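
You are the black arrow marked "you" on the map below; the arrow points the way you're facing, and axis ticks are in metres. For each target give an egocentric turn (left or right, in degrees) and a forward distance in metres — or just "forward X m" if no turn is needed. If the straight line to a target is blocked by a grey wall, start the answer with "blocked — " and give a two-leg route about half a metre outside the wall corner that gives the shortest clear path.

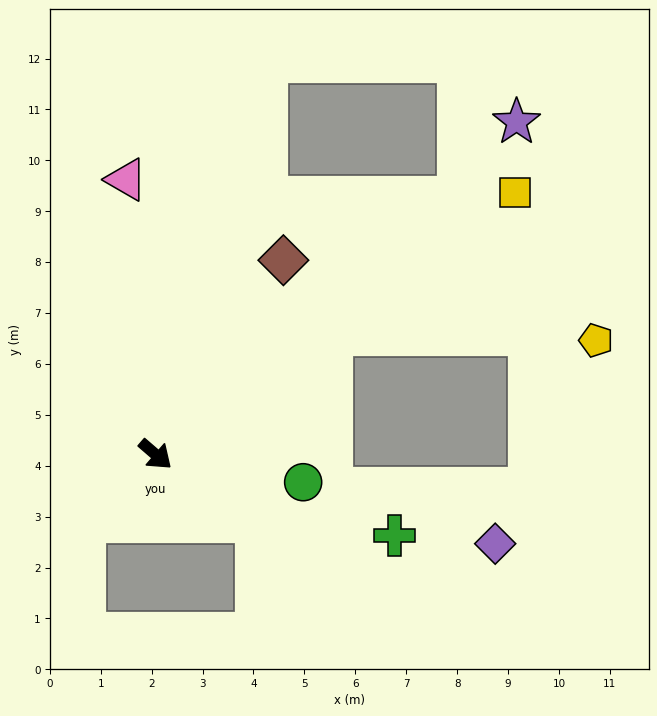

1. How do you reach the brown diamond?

turn left 97°, forward 4.6 m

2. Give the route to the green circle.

turn left 30°, forward 3.0 m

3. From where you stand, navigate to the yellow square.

turn left 77°, forward 8.7 m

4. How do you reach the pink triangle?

turn left 137°, forward 5.4 m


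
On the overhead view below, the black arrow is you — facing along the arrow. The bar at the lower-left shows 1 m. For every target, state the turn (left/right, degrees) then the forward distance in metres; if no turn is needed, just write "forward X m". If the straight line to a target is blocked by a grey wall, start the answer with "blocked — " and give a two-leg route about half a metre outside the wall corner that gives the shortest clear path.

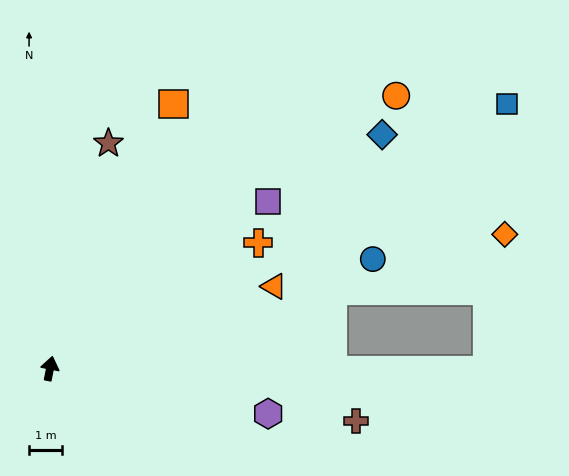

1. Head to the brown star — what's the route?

turn right 3°, forward 7.0 m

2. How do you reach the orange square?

turn right 14°, forward 8.7 m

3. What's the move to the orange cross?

turn right 48°, forward 7.3 m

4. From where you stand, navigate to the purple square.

turn right 41°, forward 8.2 m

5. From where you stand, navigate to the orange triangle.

turn right 59°, forward 7.1 m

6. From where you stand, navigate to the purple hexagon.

turn right 91°, forward 6.7 m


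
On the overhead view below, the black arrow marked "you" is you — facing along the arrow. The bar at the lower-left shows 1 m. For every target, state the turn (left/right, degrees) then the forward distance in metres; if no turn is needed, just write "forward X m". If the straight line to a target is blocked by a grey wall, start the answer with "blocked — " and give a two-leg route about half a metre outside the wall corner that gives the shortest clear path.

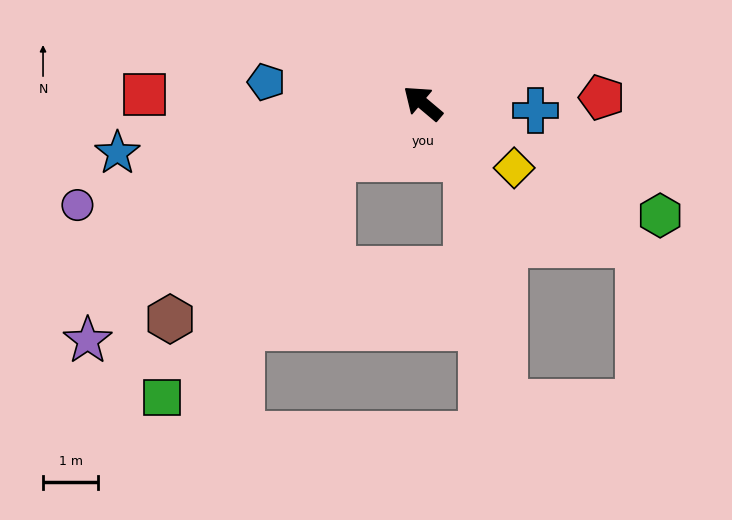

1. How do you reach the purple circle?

turn left 57°, forward 6.5 m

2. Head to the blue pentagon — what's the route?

turn left 32°, forward 2.9 m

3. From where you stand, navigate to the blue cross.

turn right 144°, forward 2.1 m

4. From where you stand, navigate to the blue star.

turn left 49°, forward 5.6 m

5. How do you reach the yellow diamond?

turn right 175°, forward 2.0 m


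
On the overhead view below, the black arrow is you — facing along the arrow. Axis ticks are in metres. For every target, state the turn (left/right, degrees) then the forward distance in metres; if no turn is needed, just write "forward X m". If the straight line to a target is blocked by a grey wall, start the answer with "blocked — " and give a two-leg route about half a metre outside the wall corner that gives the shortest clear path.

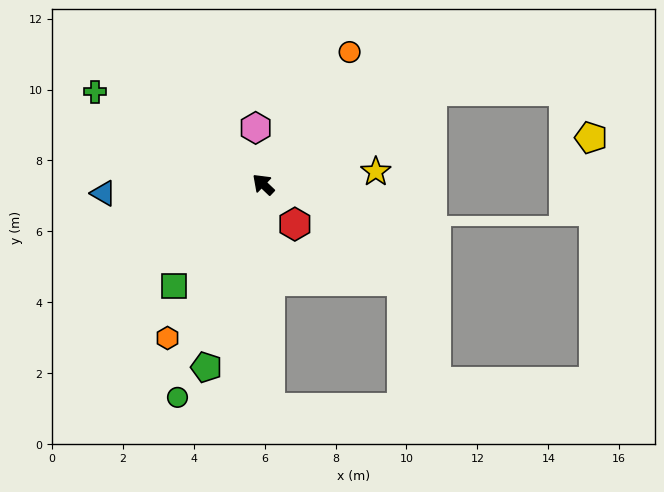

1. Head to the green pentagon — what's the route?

turn left 116°, forward 5.4 m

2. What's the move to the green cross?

turn left 15°, forward 5.4 m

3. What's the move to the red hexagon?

turn left 172°, forward 1.4 m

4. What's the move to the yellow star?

turn right 130°, forward 3.2 m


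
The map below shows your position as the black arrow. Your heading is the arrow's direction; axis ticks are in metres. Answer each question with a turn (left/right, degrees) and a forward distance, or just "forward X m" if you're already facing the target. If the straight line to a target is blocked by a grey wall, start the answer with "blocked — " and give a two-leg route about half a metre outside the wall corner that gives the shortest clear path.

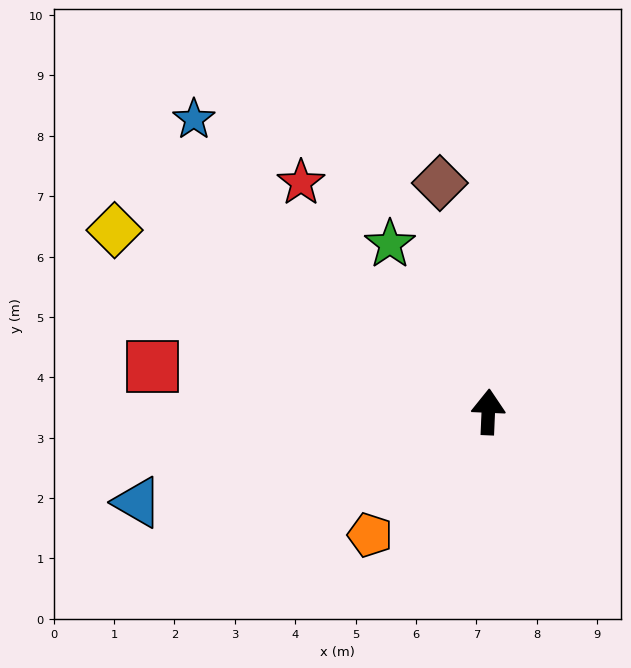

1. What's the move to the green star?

turn left 33°, forward 3.2 m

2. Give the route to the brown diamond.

turn left 14°, forward 3.9 m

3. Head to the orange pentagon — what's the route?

turn left 139°, forward 2.8 m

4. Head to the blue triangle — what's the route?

turn left 107°, forward 6.0 m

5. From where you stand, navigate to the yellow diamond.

turn left 67°, forward 6.9 m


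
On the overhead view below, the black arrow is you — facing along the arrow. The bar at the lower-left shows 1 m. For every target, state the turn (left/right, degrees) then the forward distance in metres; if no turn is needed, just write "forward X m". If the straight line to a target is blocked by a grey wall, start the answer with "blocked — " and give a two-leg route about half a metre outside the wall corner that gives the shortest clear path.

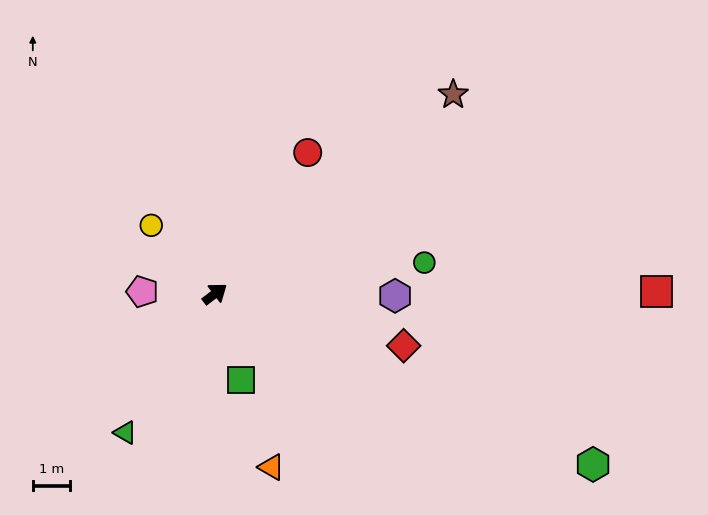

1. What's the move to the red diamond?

turn right 53°, forward 5.3 m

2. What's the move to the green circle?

turn right 29°, forward 5.7 m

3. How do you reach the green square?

turn right 111°, forward 2.4 m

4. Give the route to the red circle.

turn left 19°, forward 4.5 m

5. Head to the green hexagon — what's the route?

turn right 62°, forward 11.1 m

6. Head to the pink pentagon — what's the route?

turn left 141°, forward 2.0 m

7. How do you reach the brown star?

turn left 3°, forward 8.3 m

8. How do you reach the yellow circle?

turn left 96°, forward 2.5 m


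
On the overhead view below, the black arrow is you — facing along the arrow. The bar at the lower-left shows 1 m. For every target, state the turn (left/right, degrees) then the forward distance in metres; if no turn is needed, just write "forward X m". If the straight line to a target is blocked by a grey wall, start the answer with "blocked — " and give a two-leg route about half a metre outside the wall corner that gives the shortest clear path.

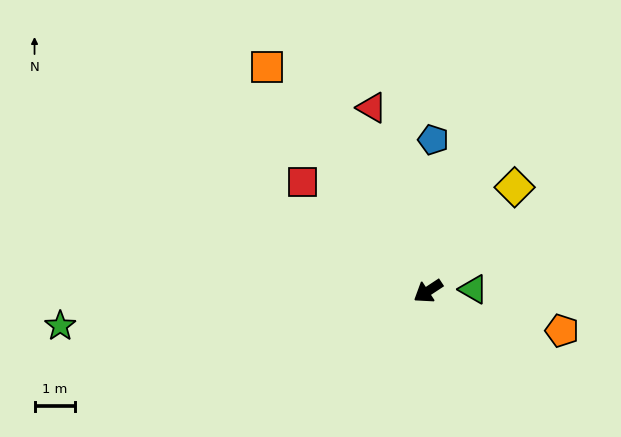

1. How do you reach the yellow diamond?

turn right 163°, forward 3.4 m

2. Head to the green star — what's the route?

turn right 28°, forward 9.2 m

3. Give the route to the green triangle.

turn left 149°, forward 1.1 m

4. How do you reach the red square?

turn right 75°, forward 4.2 m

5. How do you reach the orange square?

turn right 88°, forward 6.9 m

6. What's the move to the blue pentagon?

turn right 125°, forward 3.8 m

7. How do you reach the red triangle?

turn right 106°, forward 4.8 m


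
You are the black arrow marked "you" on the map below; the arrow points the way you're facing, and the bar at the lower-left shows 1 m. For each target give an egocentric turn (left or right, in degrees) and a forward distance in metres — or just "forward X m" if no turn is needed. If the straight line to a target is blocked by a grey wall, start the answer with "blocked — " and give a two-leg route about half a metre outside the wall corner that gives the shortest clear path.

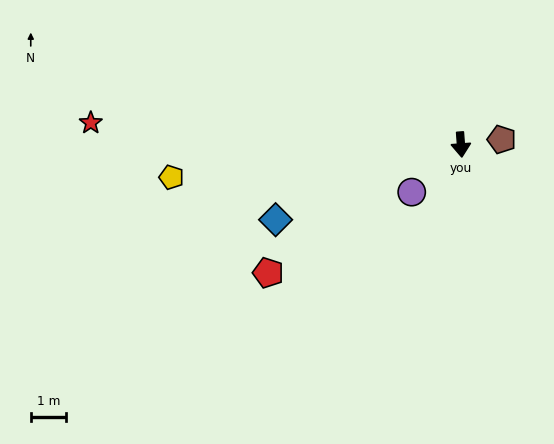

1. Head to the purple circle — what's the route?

turn right 50°, forward 1.9 m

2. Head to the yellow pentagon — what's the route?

turn right 88°, forward 8.3 m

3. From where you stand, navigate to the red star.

turn right 98°, forward 10.6 m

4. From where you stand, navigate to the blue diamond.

turn right 72°, forward 5.7 m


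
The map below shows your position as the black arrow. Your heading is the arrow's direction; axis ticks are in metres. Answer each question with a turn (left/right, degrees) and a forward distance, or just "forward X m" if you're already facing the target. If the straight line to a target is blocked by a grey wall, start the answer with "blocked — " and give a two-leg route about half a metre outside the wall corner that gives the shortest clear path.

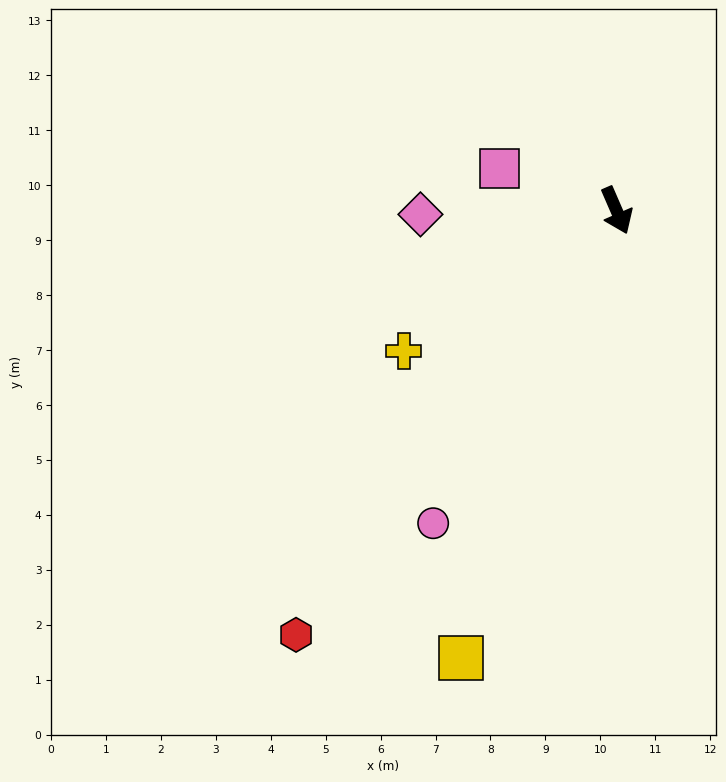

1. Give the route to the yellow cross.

turn right 80°, forward 4.6 m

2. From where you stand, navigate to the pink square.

turn right 133°, forward 2.3 m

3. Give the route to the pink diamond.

turn right 112°, forward 3.6 m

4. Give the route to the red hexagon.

turn right 61°, forward 9.7 m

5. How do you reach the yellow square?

turn right 43°, forward 8.6 m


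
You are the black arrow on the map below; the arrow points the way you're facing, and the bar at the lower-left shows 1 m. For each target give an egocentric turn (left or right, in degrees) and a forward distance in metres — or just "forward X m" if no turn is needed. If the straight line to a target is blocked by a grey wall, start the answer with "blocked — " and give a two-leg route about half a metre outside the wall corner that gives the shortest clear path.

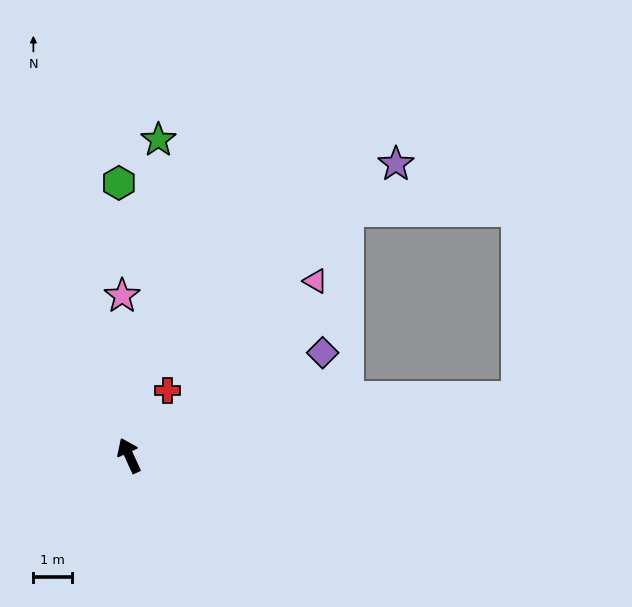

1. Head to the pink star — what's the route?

turn right 22°, forward 4.2 m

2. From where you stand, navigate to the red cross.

turn right 55°, forward 2.0 m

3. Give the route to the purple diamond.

turn right 87°, forward 5.7 m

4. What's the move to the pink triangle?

turn right 71°, forward 6.6 m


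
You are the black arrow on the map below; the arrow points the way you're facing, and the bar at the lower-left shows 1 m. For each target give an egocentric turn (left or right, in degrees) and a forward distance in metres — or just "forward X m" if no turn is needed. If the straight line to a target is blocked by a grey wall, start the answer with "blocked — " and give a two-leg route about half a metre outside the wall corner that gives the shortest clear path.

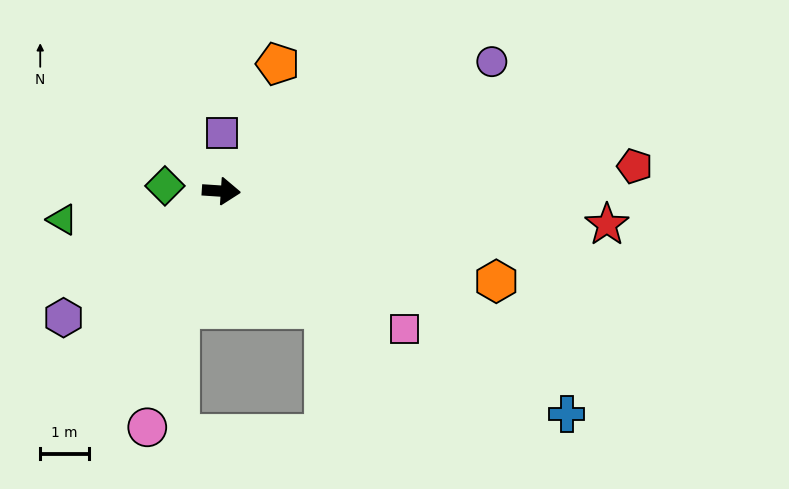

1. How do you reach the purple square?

turn left 93°, forward 1.2 m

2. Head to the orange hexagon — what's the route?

turn right 14°, forward 5.9 m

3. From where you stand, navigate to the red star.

forward 7.9 m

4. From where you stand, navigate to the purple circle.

turn left 29°, forward 6.2 m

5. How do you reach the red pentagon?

turn left 7°, forward 8.5 m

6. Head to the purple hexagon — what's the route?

turn right 137°, forward 4.1 m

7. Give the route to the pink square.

turn right 33°, forward 4.7 m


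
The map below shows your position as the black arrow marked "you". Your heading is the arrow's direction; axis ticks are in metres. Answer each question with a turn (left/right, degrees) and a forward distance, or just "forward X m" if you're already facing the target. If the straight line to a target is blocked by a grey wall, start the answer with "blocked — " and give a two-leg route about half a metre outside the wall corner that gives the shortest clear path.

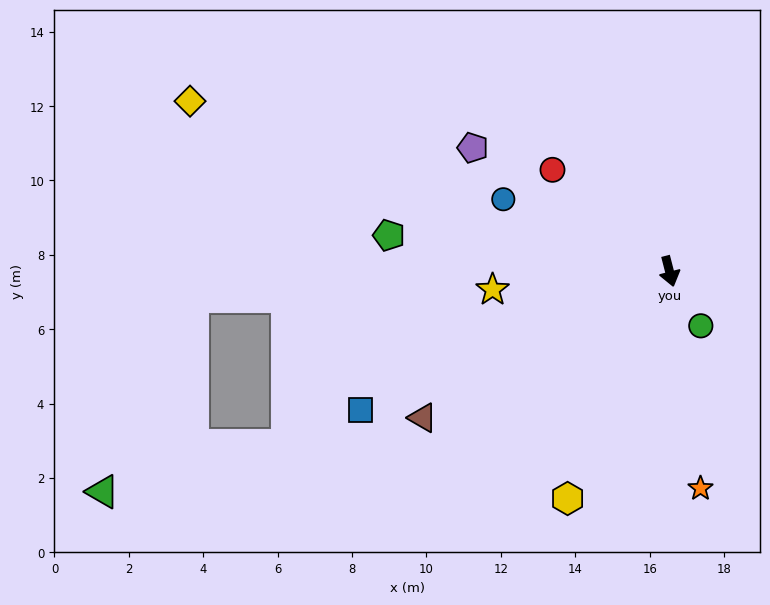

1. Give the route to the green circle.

turn left 16°, forward 1.7 m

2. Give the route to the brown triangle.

turn right 74°, forward 7.7 m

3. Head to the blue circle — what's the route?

turn right 128°, forward 4.9 m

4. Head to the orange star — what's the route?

turn right 6°, forward 5.9 m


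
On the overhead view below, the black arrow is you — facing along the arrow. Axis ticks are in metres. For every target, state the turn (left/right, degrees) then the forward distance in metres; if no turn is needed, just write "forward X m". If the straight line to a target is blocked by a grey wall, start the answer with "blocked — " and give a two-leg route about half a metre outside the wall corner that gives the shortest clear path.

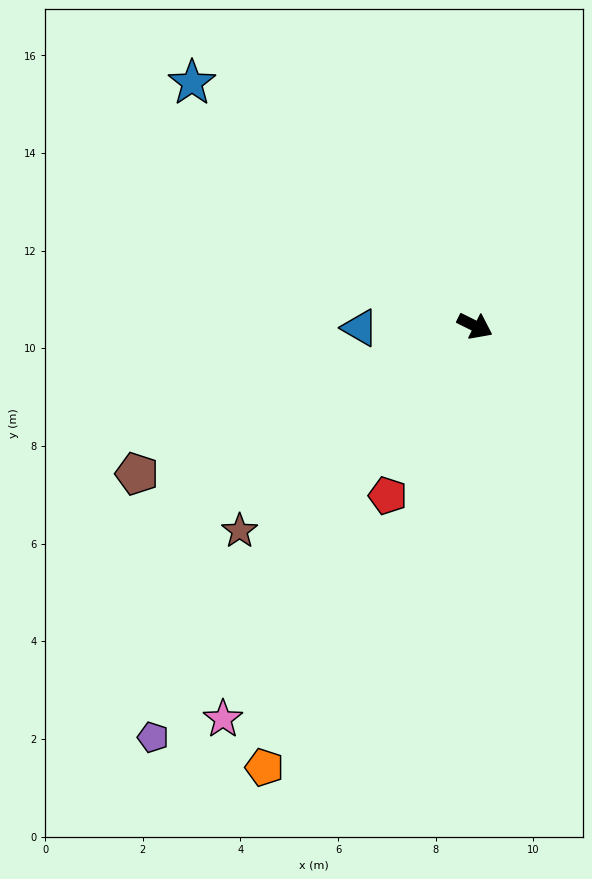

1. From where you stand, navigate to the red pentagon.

turn right 91°, forward 3.9 m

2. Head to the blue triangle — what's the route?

turn right 153°, forward 2.4 m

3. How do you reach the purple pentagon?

turn right 102°, forward 10.7 m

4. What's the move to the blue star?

turn left 166°, forward 7.6 m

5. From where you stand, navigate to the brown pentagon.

turn right 130°, forward 7.6 m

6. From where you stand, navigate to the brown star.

turn right 113°, forward 6.4 m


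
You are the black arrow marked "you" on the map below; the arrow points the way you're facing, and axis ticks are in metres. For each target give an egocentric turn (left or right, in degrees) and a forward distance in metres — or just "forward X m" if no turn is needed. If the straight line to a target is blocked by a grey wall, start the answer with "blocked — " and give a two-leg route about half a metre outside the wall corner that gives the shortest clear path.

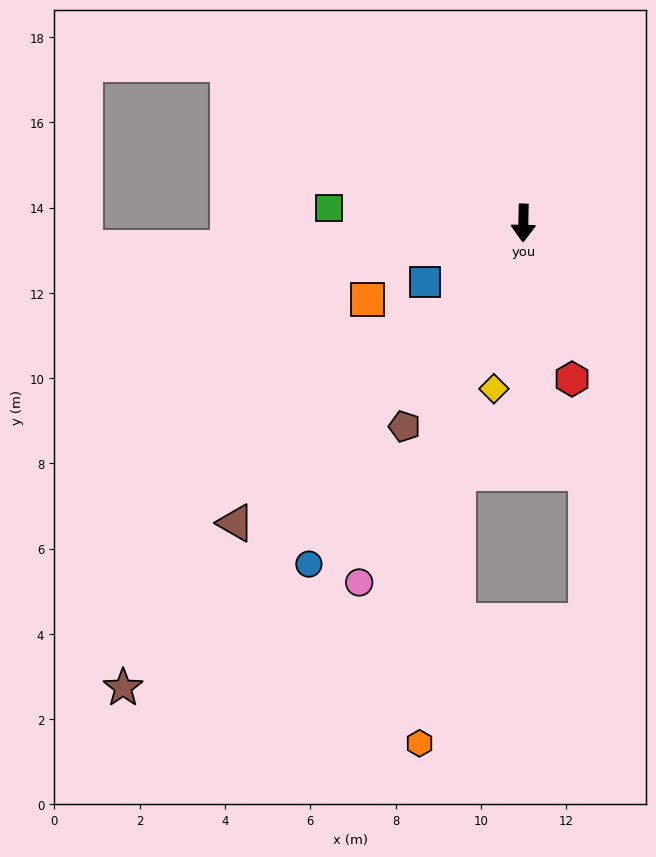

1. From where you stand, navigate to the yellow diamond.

turn right 9°, forward 3.9 m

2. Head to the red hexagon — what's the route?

turn left 18°, forward 3.8 m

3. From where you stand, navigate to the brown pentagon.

turn right 29°, forward 5.5 m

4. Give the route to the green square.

turn right 93°, forward 4.6 m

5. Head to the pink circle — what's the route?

turn right 23°, forward 9.3 m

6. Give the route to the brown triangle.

turn right 43°, forward 9.7 m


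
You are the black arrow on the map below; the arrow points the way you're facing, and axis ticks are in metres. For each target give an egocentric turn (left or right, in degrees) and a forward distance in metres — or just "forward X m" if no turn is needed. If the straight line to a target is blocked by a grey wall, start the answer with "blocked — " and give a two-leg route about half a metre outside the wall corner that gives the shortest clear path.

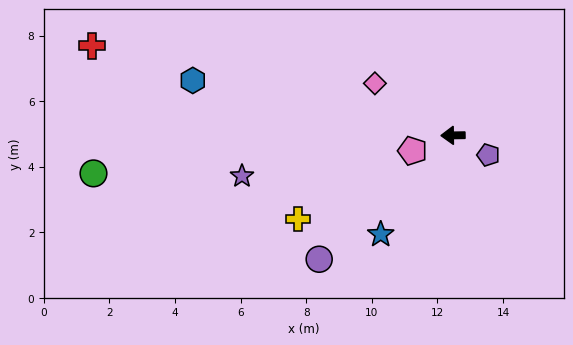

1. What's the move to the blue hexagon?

turn right 13°, forward 8.1 m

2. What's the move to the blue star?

turn left 53°, forward 3.7 m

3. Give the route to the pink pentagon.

turn left 20°, forward 1.3 m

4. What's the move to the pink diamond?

turn right 35°, forward 2.9 m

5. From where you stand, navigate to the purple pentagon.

turn left 150°, forward 1.2 m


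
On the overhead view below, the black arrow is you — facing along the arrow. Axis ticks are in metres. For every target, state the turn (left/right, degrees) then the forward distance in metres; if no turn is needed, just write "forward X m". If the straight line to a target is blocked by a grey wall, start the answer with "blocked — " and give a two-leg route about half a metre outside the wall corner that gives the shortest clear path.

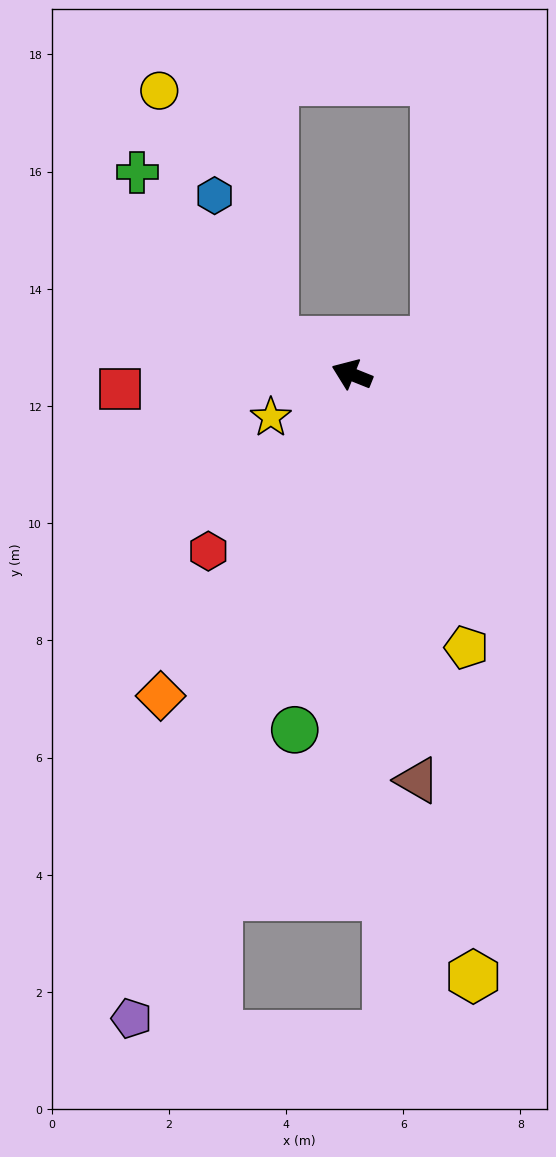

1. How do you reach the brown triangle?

turn left 121°, forward 7.0 m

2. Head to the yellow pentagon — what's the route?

turn left 135°, forward 5.1 m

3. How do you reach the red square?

turn left 25°, forward 4.0 m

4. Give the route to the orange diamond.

turn left 81°, forward 6.4 m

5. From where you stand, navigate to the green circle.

turn left 103°, forward 6.1 m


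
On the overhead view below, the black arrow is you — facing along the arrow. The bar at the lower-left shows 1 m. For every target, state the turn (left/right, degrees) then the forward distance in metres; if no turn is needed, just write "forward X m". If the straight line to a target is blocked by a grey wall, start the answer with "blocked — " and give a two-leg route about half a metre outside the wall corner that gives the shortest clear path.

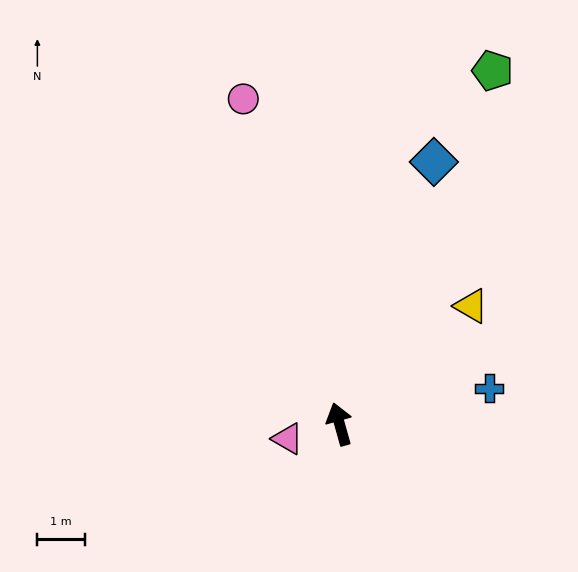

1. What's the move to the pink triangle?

turn left 90°, forward 1.1 m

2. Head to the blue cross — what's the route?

turn right 92°, forward 3.3 m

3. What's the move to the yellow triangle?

turn right 64°, forward 3.7 m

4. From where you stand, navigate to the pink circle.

forward 7.2 m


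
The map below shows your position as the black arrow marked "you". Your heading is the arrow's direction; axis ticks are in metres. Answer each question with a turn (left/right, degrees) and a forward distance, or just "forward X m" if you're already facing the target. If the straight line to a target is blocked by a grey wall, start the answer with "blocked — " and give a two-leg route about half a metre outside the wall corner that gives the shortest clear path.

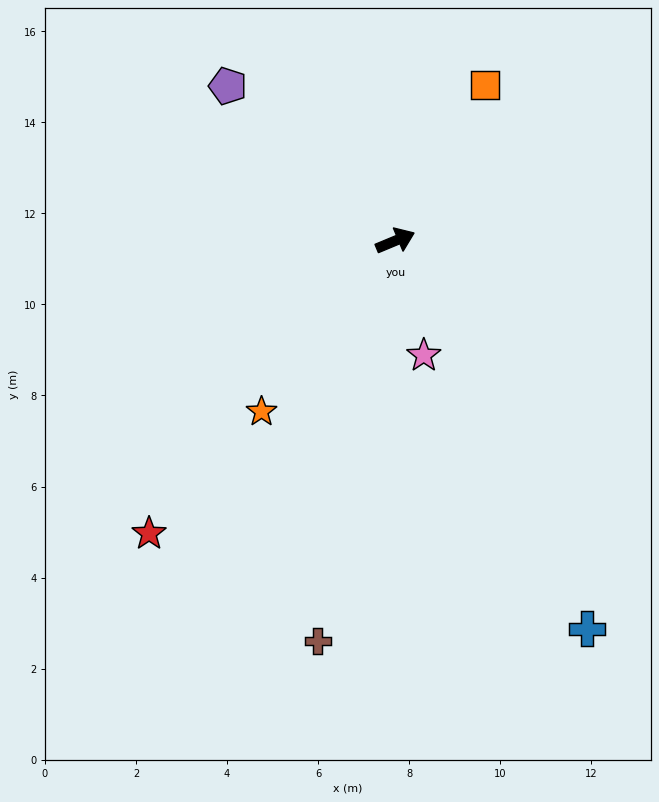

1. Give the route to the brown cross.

turn right 124°, forward 9.0 m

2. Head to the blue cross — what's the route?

turn right 86°, forward 9.5 m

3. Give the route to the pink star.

turn right 99°, forward 2.6 m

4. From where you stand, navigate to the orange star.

turn right 151°, forward 4.8 m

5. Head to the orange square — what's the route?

turn left 38°, forward 4.0 m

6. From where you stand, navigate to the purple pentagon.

turn left 115°, forward 5.0 m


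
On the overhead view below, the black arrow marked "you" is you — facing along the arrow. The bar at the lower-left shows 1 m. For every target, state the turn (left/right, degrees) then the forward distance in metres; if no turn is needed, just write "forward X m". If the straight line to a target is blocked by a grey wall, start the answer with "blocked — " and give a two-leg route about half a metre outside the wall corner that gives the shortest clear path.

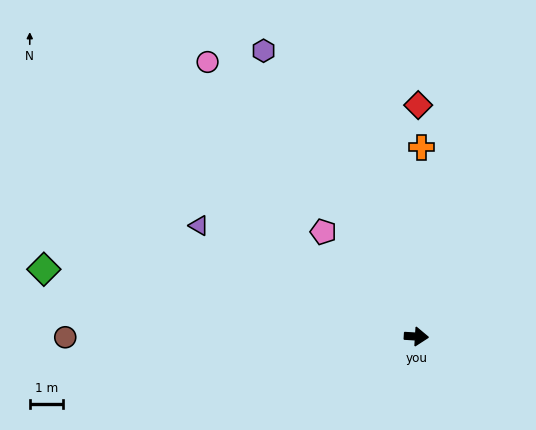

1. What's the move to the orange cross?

turn left 92°, forward 5.6 m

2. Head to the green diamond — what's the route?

turn left 173°, forward 11.3 m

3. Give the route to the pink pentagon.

turn left 135°, forward 4.2 m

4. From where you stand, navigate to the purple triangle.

turn left 156°, forward 7.3 m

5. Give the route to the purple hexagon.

turn left 122°, forward 9.6 m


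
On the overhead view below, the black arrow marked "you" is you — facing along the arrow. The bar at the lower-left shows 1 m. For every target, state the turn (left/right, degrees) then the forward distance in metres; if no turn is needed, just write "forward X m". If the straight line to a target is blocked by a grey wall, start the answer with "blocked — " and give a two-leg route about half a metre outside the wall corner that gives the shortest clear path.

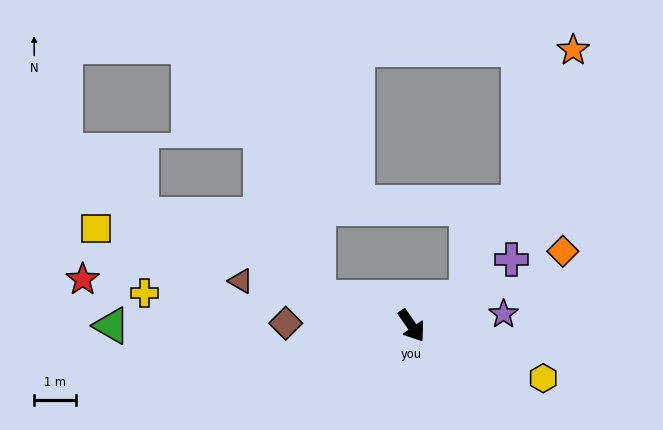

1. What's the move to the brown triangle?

turn right 139°, forward 4.2 m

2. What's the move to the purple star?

turn left 62°, forward 2.2 m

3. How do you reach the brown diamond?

turn right 126°, forward 3.0 m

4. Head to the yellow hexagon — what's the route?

turn left 33°, forward 3.4 m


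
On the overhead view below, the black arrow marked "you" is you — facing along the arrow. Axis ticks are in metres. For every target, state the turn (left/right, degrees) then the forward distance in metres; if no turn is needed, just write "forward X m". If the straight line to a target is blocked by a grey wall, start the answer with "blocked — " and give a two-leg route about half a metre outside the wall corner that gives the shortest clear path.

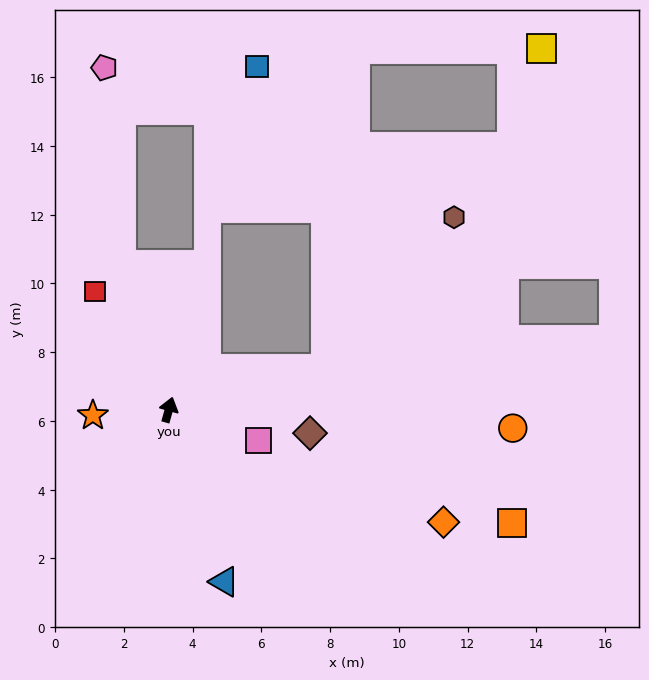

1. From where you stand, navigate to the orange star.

turn left 110°, forward 2.2 m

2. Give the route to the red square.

turn left 48°, forward 4.1 m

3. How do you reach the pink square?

turn right 93°, forward 2.8 m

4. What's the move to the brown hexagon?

blocked — turn right 60°, forward 4.7 m, then turn left 35°, forward 5.8 m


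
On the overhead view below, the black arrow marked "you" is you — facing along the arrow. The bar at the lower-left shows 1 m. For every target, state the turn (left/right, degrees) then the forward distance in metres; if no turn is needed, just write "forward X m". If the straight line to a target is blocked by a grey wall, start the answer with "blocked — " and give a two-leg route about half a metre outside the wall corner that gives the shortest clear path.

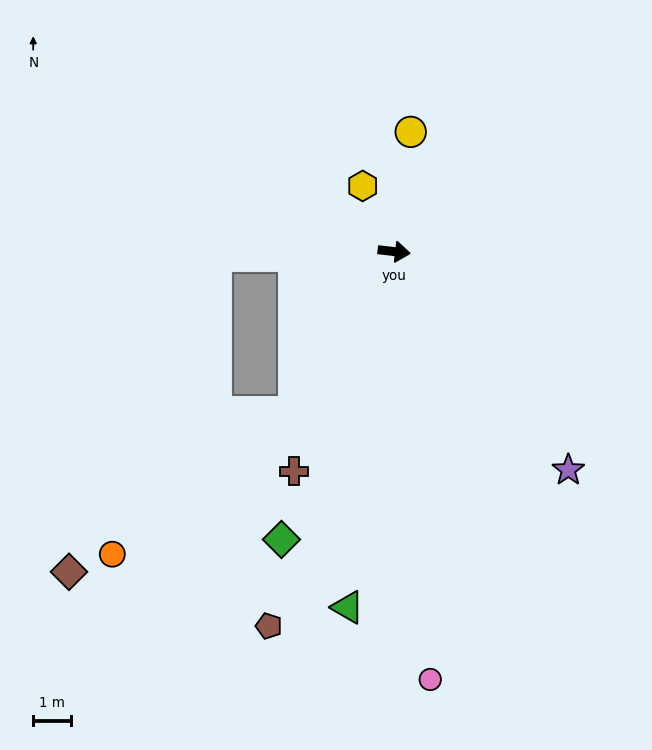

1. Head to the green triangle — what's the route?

turn right 91°, forward 9.6 m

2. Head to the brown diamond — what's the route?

blocked — turn right 172°, forward 4.8 m, then turn left 64°, forward 9.3 m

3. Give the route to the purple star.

turn right 45°, forward 7.5 m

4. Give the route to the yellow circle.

turn left 89°, forward 3.2 m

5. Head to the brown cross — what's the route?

turn right 108°, forward 6.5 m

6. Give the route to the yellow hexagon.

turn left 122°, forward 1.9 m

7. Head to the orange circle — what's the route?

blocked — turn right 115°, forward 5.1 m, then turn right 20°, forward 6.2 m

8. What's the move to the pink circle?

turn right 79°, forward 11.5 m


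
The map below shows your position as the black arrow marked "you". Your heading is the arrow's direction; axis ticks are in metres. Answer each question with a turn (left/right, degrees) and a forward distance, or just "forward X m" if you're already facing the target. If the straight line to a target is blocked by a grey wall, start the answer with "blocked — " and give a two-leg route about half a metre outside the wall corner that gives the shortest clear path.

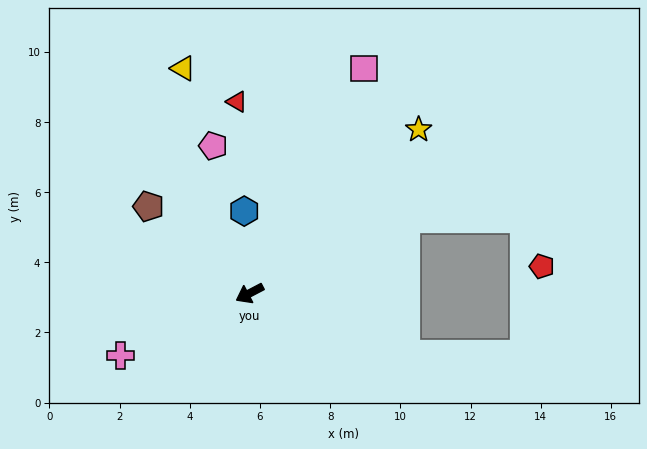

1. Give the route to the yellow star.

turn right 164°, forward 6.7 m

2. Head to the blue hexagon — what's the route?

turn right 114°, forward 2.3 m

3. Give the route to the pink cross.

forward 4.1 m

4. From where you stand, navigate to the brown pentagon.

turn right 68°, forward 3.8 m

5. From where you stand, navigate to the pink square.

turn right 145°, forward 7.2 m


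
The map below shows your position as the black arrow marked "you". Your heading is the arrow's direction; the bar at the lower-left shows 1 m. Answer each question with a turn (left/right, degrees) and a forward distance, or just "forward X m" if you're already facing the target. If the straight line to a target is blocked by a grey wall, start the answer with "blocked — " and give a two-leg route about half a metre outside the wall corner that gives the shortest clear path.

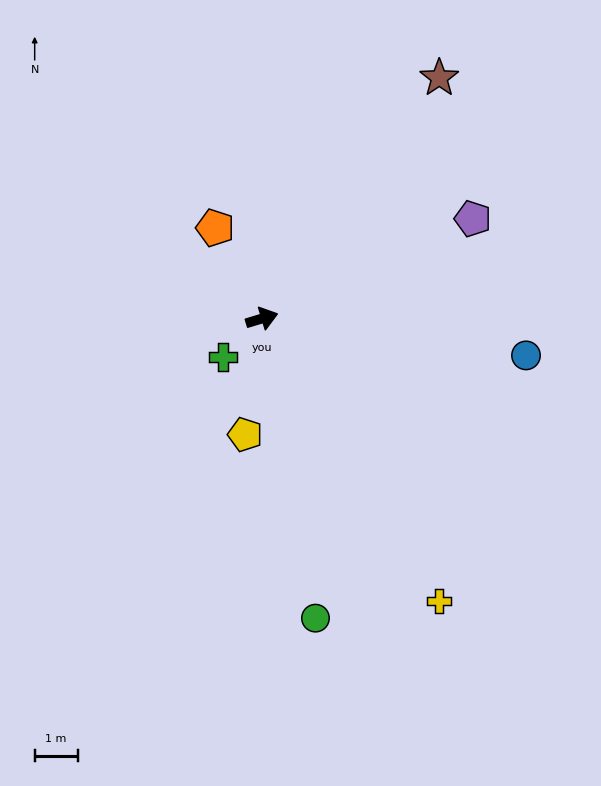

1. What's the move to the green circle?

turn right 97°, forward 7.1 m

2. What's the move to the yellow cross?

turn right 75°, forward 7.8 m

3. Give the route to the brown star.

turn left 37°, forward 7.0 m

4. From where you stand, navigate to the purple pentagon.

turn left 9°, forward 5.4 m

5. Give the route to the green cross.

turn right 152°, forward 1.3 m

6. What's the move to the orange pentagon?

turn left 100°, forward 2.4 m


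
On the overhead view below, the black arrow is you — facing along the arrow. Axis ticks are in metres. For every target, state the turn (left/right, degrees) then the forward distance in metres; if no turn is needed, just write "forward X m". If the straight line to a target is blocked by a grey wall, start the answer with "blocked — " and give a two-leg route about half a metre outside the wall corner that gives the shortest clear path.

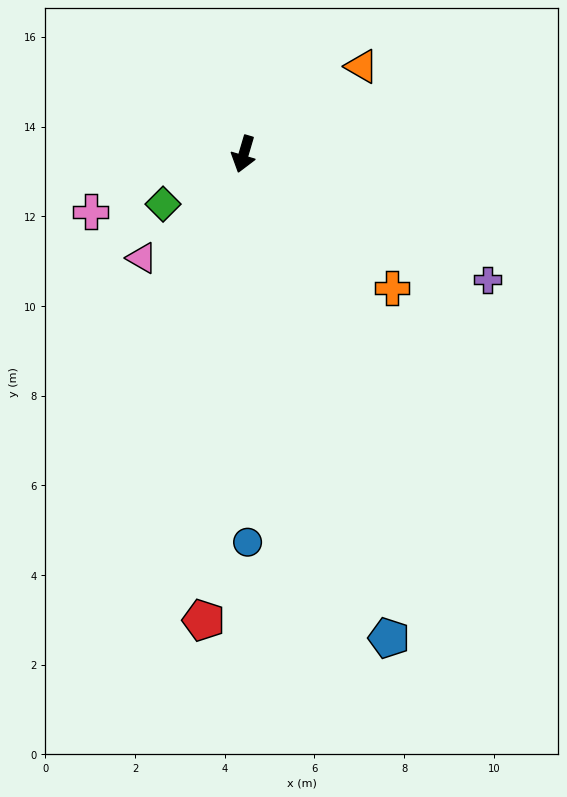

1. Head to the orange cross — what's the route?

turn left 64°, forward 4.5 m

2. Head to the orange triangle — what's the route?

turn left 143°, forward 3.3 m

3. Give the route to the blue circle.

turn left 17°, forward 8.7 m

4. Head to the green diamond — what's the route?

turn right 42°, forward 2.1 m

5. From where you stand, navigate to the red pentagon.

turn left 12°, forward 10.4 m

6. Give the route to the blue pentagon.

turn left 33°, forward 11.3 m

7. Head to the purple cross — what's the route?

turn left 79°, forward 6.1 m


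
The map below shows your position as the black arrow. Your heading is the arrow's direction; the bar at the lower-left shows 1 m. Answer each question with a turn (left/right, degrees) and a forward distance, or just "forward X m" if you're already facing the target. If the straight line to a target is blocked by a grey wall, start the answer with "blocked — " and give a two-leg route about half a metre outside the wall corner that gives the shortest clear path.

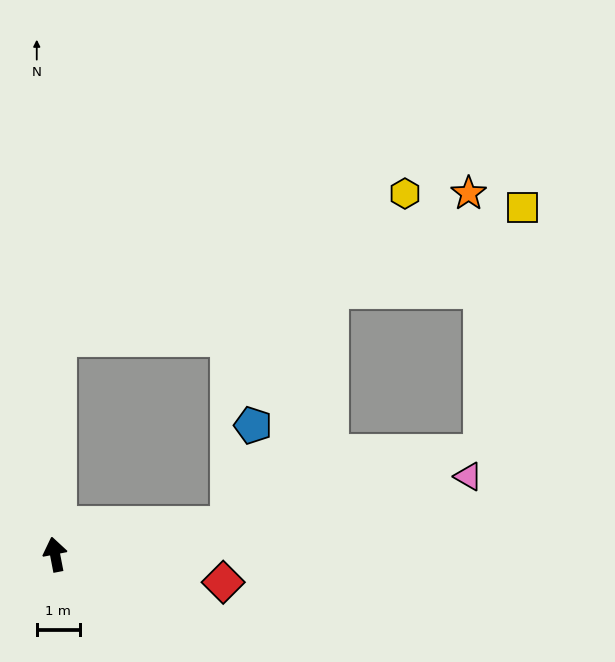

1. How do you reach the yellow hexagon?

blocked — turn right 12°, forward 5.0 m, then turn right 66°, forward 8.7 m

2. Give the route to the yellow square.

blocked — turn right 12°, forward 5.0 m, then turn right 73°, forward 11.1 m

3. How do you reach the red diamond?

turn right 110°, forward 3.9 m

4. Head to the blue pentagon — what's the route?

blocked — turn right 91°, forward 4.1 m, then turn left 66°, forward 2.4 m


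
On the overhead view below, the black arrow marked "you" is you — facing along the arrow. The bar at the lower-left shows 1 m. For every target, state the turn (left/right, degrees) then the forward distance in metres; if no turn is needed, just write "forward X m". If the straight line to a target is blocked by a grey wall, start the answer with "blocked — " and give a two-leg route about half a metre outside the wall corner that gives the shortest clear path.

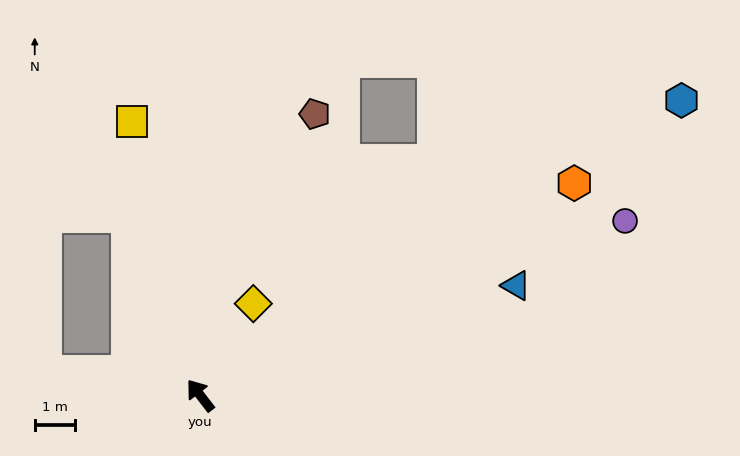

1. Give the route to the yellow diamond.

turn right 68°, forward 2.6 m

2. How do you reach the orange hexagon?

turn right 98°, forward 10.7 m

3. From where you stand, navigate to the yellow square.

turn right 24°, forward 7.0 m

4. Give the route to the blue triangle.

turn right 108°, forward 8.3 m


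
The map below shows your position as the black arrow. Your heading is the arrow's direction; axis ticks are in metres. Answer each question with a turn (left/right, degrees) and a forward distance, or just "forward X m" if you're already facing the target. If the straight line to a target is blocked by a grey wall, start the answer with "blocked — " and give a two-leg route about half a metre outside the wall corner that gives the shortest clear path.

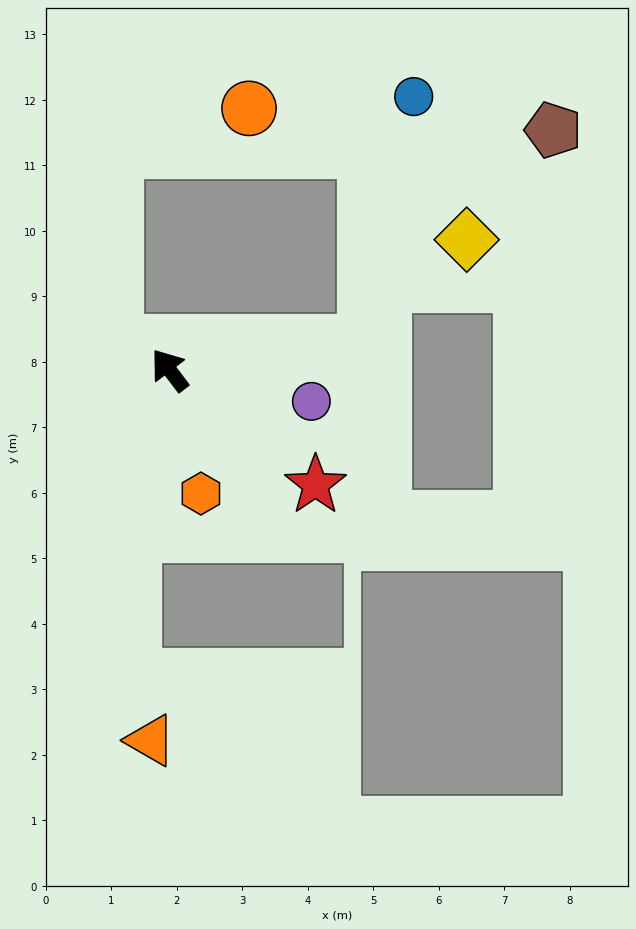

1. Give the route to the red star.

turn right 165°, forward 2.8 m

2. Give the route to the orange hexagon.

turn left 157°, forward 1.9 m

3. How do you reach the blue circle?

blocked — turn right 119°, forward 3.0 m, then turn left 71°, forward 3.8 m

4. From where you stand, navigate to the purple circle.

turn right 140°, forward 2.2 m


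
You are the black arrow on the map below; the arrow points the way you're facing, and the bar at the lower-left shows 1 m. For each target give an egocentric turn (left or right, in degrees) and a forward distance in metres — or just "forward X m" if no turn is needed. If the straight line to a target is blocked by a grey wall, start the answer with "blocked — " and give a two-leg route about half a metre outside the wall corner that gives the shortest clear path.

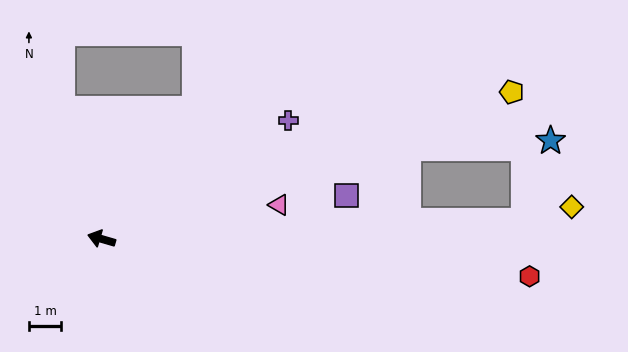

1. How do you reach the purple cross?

turn right 131°, forward 6.8 m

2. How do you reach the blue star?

blocked — turn right 147°, forward 9.9 m, then turn right 14°, forward 4.4 m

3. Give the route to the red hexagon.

turn right 169°, forward 13.2 m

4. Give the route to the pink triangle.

turn right 153°, forward 5.6 m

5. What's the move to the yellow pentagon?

turn right 144°, forward 13.4 m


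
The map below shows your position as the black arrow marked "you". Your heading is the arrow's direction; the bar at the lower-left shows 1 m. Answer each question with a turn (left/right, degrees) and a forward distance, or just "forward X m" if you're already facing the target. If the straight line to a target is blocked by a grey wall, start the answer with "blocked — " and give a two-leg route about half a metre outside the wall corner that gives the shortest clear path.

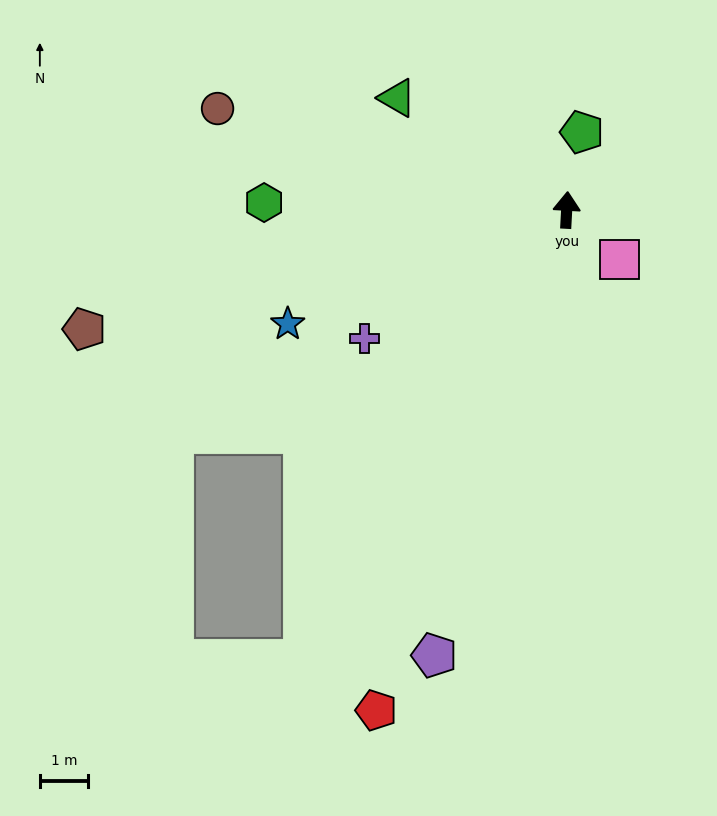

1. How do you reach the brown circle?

turn left 77°, forward 7.6 m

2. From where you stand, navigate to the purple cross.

turn left 126°, forward 5.0 m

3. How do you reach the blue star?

turn left 115°, forward 6.3 m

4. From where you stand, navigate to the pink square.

turn right 130°, forward 1.5 m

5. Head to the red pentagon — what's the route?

turn left 162°, forward 11.1 m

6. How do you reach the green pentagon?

turn right 8°, forward 1.6 m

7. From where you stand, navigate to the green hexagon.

turn left 92°, forward 6.3 m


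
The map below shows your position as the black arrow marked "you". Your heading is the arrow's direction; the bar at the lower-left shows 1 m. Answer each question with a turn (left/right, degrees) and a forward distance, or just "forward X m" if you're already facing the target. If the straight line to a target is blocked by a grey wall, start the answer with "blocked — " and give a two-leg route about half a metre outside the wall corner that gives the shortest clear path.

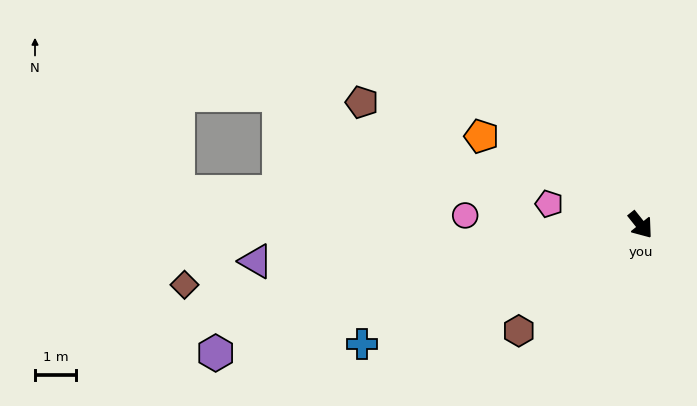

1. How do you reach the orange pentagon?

turn right 158°, forward 4.5 m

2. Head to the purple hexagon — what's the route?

turn right 112°, forward 10.9 m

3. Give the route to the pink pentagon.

turn right 142°, forward 2.3 m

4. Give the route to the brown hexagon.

turn right 88°, forward 4.0 m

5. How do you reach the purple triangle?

turn right 123°, forward 9.5 m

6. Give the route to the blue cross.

turn right 105°, forward 7.4 m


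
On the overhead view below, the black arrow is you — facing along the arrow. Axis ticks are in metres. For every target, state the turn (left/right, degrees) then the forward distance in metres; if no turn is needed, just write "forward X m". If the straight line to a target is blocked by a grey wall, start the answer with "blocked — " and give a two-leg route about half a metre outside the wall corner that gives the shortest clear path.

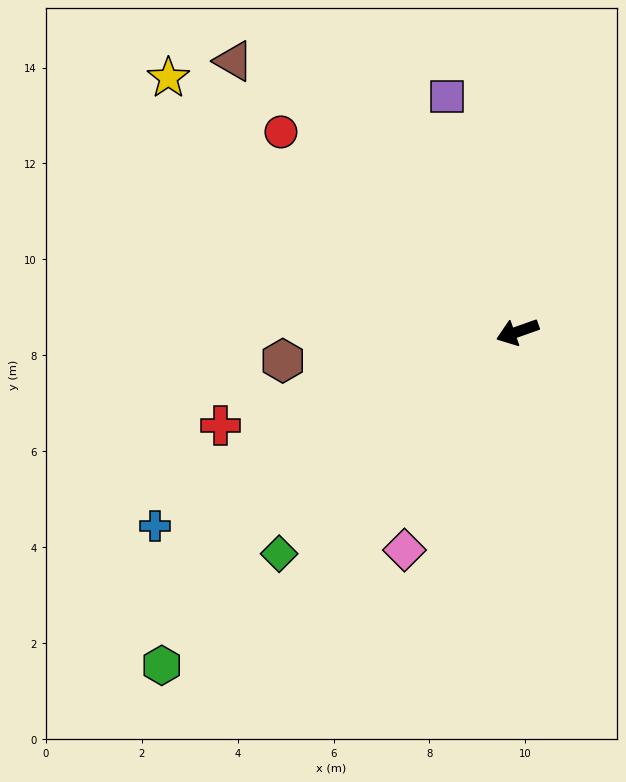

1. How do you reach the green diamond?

turn left 24°, forward 6.8 m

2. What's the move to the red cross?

forward 6.5 m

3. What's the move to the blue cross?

turn left 9°, forward 8.6 m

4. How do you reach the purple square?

turn right 93°, forward 5.1 m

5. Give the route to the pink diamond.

turn left 43°, forward 5.1 m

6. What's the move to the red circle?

turn right 60°, forward 6.5 m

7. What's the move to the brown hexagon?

turn right 12°, forward 4.9 m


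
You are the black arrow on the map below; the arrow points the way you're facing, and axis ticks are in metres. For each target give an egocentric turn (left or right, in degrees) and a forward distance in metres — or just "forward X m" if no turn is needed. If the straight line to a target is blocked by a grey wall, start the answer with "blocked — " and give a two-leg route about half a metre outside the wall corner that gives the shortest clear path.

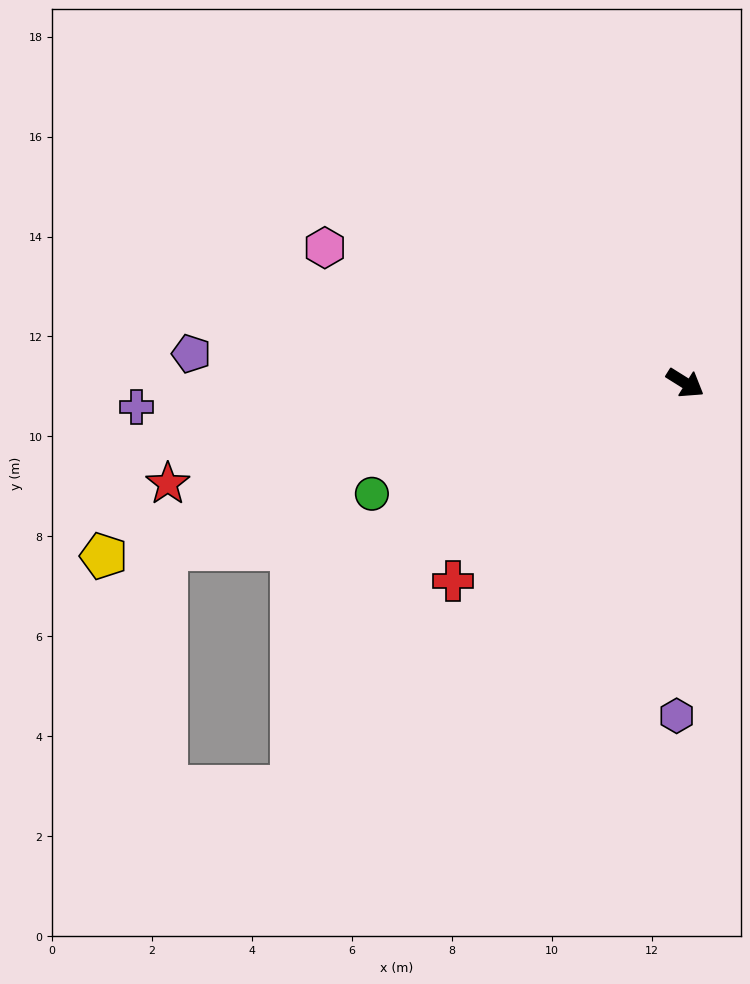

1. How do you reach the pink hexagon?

turn right 169°, forward 7.7 m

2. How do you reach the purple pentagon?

turn right 151°, forward 9.9 m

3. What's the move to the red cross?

turn right 108°, forward 6.1 m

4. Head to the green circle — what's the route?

turn right 129°, forward 6.7 m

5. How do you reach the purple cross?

turn right 146°, forward 11.0 m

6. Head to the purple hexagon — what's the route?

turn right 59°, forward 6.7 m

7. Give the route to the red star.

turn right 137°, forward 10.6 m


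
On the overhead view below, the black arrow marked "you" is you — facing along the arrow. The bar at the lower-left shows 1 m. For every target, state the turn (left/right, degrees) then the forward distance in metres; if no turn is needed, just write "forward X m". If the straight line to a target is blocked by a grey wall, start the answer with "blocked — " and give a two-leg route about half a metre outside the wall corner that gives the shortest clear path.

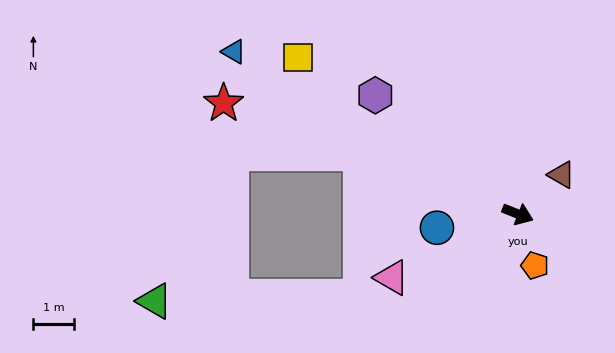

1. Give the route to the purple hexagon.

turn left 162°, forward 4.6 m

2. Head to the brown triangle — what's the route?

turn left 64°, forward 1.4 m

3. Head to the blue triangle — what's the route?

turn left 172°, forward 8.1 m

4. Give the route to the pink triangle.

turn right 132°, forward 3.5 m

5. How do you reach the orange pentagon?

turn right 50°, forward 1.3 m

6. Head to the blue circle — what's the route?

turn right 149°, forward 2.0 m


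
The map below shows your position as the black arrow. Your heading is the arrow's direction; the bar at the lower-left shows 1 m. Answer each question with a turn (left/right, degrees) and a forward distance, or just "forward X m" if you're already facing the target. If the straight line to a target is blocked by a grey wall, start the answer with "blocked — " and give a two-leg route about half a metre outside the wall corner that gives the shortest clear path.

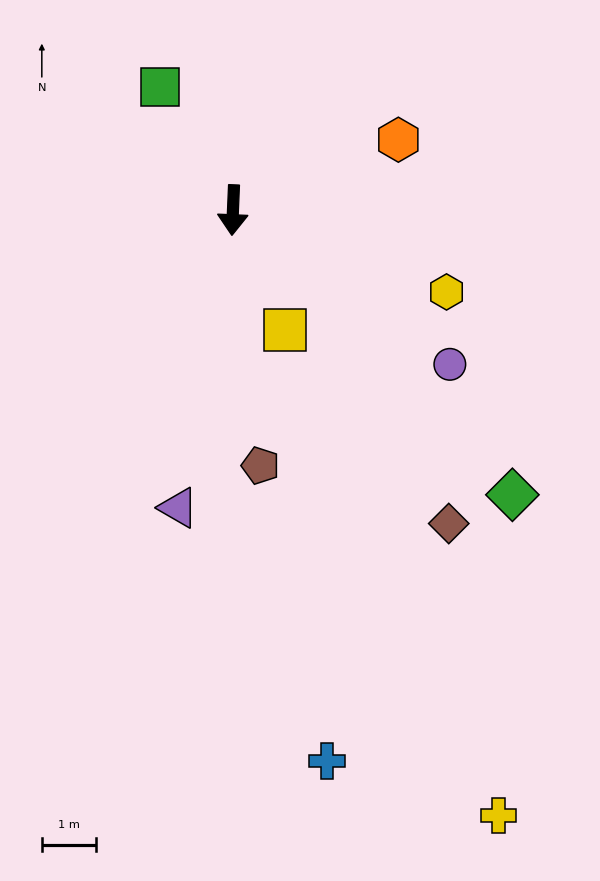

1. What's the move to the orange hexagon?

turn left 115°, forward 3.3 m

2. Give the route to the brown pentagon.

turn left 9°, forward 4.7 m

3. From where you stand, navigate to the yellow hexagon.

turn left 71°, forward 4.2 m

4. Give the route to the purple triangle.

turn right 8°, forward 5.6 m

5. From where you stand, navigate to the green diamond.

turn left 47°, forward 7.3 m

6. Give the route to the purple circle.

turn left 57°, forward 4.9 m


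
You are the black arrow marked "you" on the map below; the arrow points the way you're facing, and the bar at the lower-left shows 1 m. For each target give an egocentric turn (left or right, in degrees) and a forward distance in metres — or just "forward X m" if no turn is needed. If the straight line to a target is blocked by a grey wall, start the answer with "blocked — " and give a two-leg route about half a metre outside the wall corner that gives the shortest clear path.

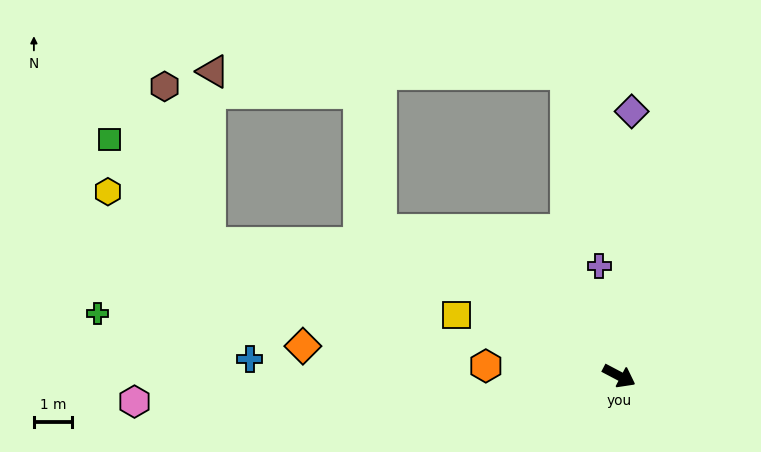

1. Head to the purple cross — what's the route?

turn left 128°, forward 2.9 m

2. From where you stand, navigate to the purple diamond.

turn left 115°, forward 6.9 m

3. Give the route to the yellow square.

turn right 173°, forward 4.5 m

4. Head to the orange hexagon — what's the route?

turn right 157°, forward 3.5 m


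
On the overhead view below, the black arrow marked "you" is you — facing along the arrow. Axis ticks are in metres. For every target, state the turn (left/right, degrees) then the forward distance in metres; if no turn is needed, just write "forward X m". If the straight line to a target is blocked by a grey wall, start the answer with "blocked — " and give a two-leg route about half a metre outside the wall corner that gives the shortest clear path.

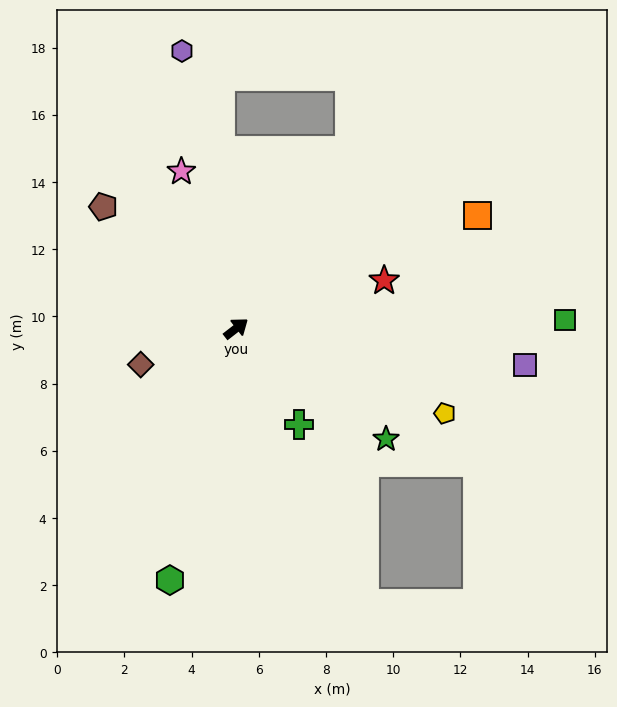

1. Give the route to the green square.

turn right 36°, forward 9.8 m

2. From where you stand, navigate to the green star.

turn right 74°, forward 5.5 m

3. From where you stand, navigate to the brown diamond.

turn left 163°, forward 3.0 m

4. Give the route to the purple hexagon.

turn left 63°, forward 8.4 m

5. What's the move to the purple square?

turn right 45°, forward 8.7 m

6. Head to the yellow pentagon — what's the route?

turn right 60°, forward 6.7 m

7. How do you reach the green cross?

turn right 95°, forward 3.4 m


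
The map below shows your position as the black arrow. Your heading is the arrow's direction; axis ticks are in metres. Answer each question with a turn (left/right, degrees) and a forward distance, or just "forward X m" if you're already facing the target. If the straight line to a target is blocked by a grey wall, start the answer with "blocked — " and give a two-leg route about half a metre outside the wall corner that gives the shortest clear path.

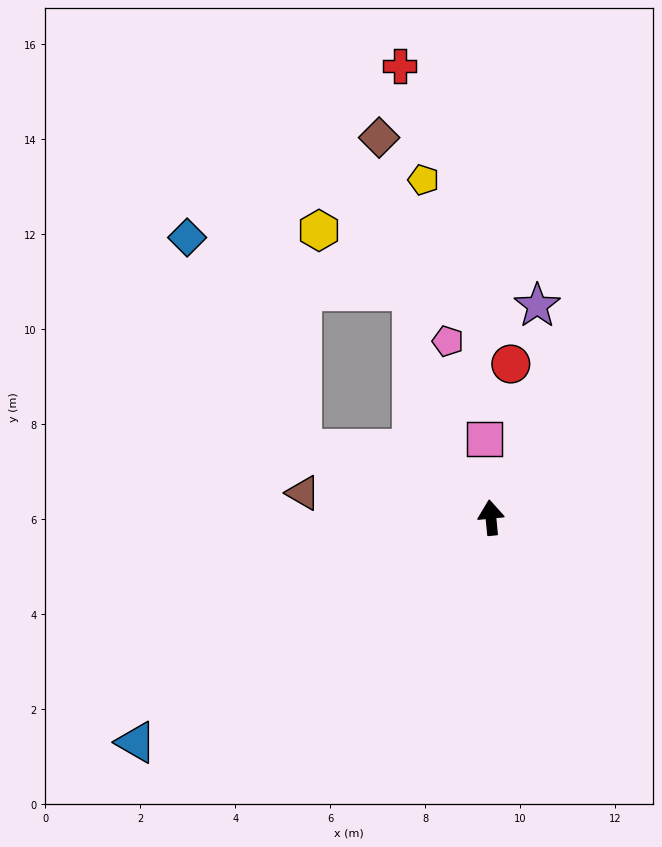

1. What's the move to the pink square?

forward 1.7 m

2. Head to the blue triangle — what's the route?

turn left 117°, forward 8.8 m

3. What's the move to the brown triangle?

turn left 77°, forward 4.0 m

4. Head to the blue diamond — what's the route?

blocked — turn left 65°, forward 4.2 m, then turn right 42°, forward 5.1 m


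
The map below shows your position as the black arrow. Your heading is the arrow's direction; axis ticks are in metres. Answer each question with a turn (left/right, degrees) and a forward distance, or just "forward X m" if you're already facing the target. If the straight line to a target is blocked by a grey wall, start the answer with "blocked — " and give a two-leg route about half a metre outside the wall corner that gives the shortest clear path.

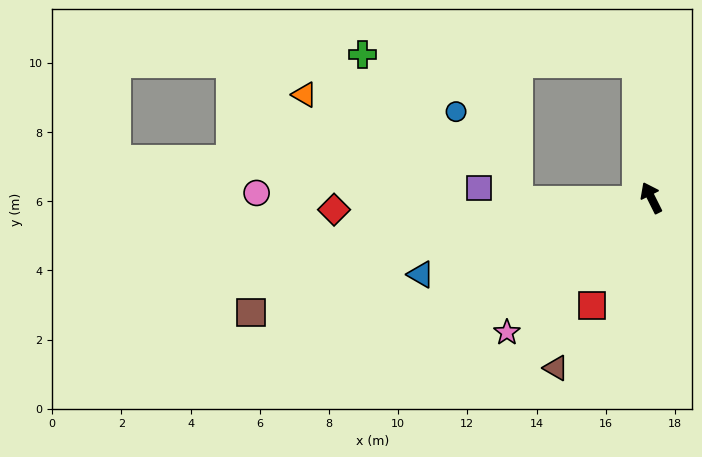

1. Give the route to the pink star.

turn left 106°, forward 5.7 m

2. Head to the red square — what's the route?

turn left 125°, forward 3.6 m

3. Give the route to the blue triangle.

turn left 82°, forward 7.0 m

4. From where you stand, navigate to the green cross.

blocked — turn right 20°, forward 3.9 m, then turn left 81°, forward 7.9 m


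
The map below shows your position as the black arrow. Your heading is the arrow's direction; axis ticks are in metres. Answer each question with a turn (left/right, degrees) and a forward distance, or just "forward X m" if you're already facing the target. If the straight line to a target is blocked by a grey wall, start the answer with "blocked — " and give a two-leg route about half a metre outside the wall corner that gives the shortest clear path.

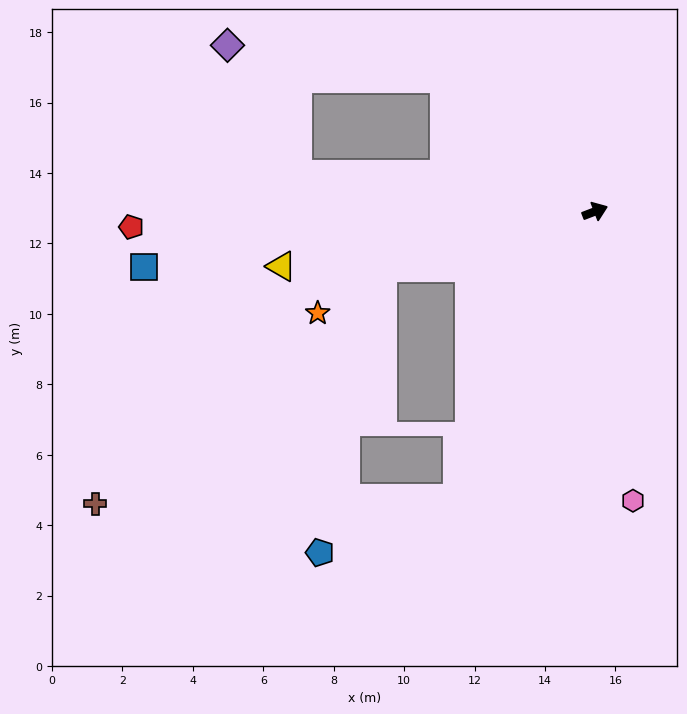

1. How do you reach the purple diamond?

blocked — turn left 117°, forward 5.7 m, then turn left 33°, forward 6.2 m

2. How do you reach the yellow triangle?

turn left 169°, forward 9.0 m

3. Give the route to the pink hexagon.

turn right 104°, forward 8.3 m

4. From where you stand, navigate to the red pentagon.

turn left 161°, forward 13.2 m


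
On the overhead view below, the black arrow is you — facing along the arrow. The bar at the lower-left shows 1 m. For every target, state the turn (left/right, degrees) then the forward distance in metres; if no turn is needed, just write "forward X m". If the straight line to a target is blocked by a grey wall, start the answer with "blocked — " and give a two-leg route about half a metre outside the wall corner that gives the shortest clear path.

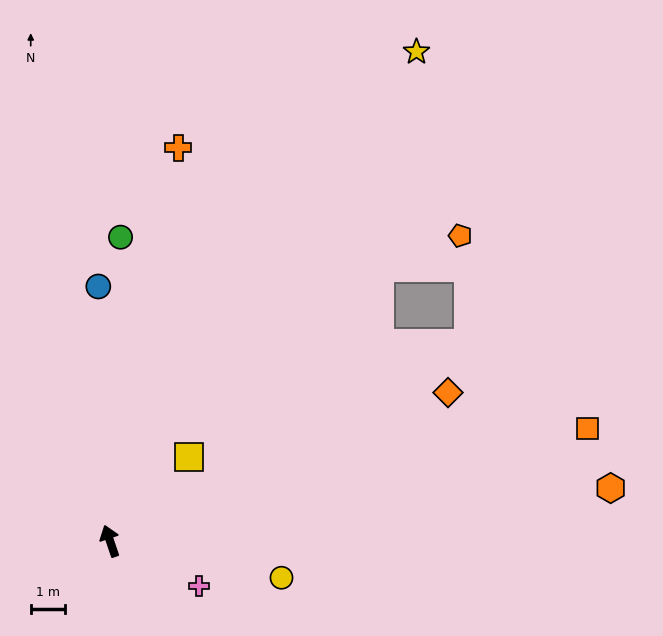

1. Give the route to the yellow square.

turn right 62°, forward 3.3 m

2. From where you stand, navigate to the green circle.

turn right 21°, forward 8.8 m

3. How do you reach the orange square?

turn right 95°, forward 14.2 m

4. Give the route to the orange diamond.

turn right 85°, forward 10.7 m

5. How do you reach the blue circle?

turn right 16°, forward 7.4 m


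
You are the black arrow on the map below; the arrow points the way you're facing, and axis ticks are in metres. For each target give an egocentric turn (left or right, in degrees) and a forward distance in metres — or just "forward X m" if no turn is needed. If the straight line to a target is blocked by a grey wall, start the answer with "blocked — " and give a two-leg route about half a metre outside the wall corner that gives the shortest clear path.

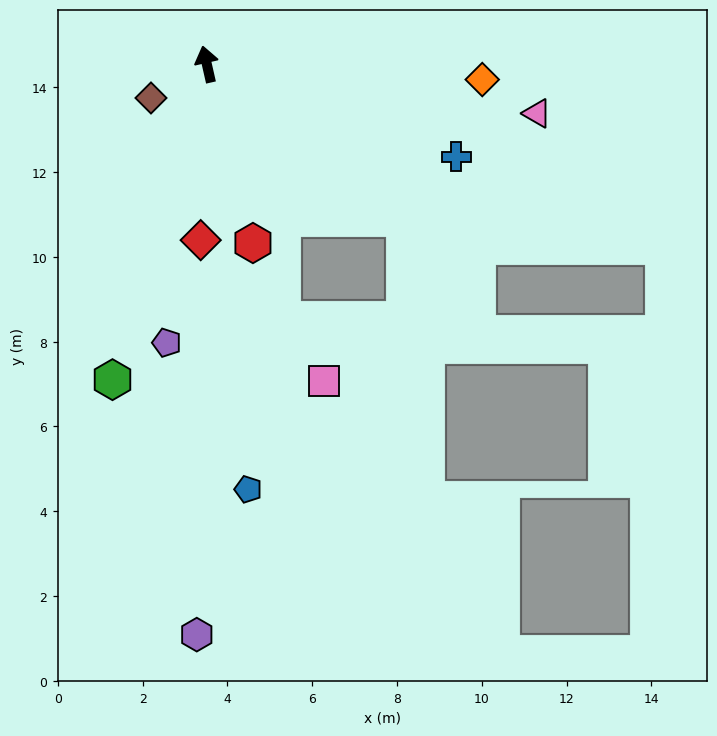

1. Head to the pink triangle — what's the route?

turn right 111°, forward 7.9 m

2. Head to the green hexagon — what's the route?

turn left 151°, forward 7.8 m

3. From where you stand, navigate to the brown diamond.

turn left 108°, forward 1.5 m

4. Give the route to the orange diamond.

turn right 106°, forward 6.5 m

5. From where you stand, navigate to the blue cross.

turn right 123°, forward 6.3 m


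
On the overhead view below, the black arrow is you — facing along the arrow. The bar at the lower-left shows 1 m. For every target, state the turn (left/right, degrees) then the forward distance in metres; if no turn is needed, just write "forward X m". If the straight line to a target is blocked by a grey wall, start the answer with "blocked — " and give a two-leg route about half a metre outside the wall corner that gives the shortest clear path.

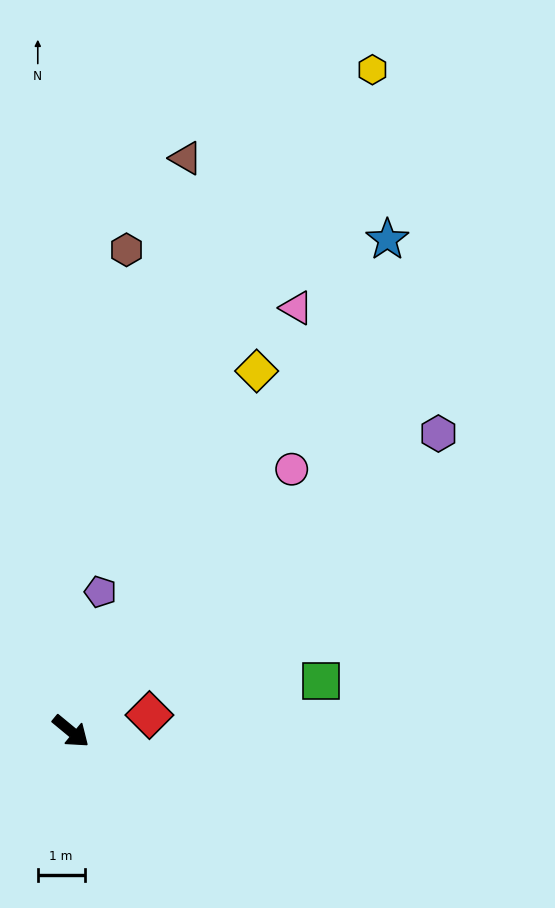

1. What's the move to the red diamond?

turn left 51°, forward 1.7 m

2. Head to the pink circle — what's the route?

turn left 89°, forward 7.3 m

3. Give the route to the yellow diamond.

turn left 102°, forward 8.7 m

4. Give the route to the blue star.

turn left 97°, forward 12.5 m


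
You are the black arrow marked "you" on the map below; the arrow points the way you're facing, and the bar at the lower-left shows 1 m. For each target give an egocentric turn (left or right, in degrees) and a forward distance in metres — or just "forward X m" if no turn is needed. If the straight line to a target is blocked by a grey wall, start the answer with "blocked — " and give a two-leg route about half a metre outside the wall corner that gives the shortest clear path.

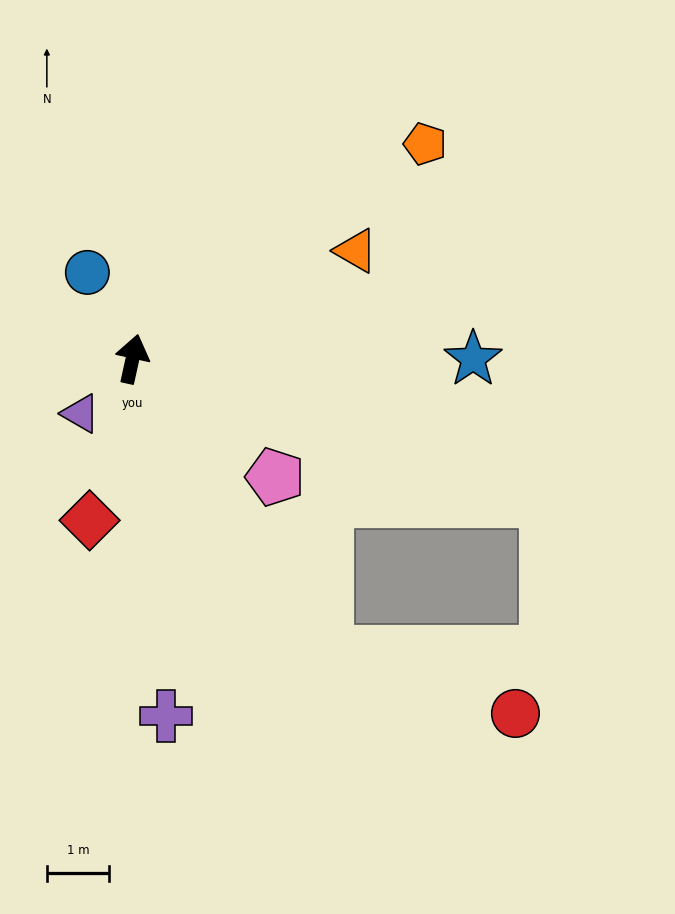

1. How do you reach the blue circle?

turn left 40°, forward 1.6 m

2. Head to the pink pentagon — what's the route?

turn right 117°, forward 3.0 m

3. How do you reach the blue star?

turn right 78°, forward 5.4 m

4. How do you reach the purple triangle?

turn left 149°, forward 1.2 m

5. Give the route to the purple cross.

turn right 162°, forward 5.7 m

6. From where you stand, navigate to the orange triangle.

turn right 52°, forward 4.0 m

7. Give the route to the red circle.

blocked — turn right 134°, forward 5.6 m, then turn left 38°, forward 3.2 m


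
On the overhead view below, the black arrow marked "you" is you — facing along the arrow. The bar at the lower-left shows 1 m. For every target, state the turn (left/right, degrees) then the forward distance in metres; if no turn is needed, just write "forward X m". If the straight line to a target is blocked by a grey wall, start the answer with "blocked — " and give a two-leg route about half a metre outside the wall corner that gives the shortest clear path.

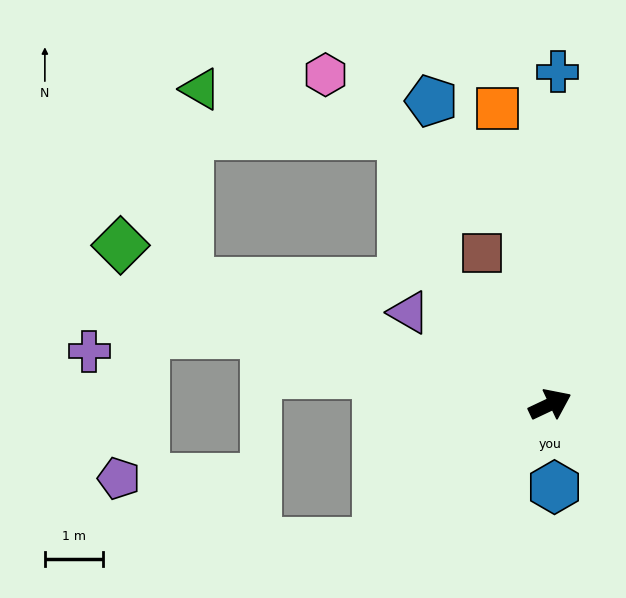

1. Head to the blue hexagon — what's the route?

turn right 112°, forward 1.4 m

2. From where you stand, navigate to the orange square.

turn left 75°, forward 5.2 m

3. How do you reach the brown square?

turn left 89°, forward 2.9 m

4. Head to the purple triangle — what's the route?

turn left 122°, forward 2.9 m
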